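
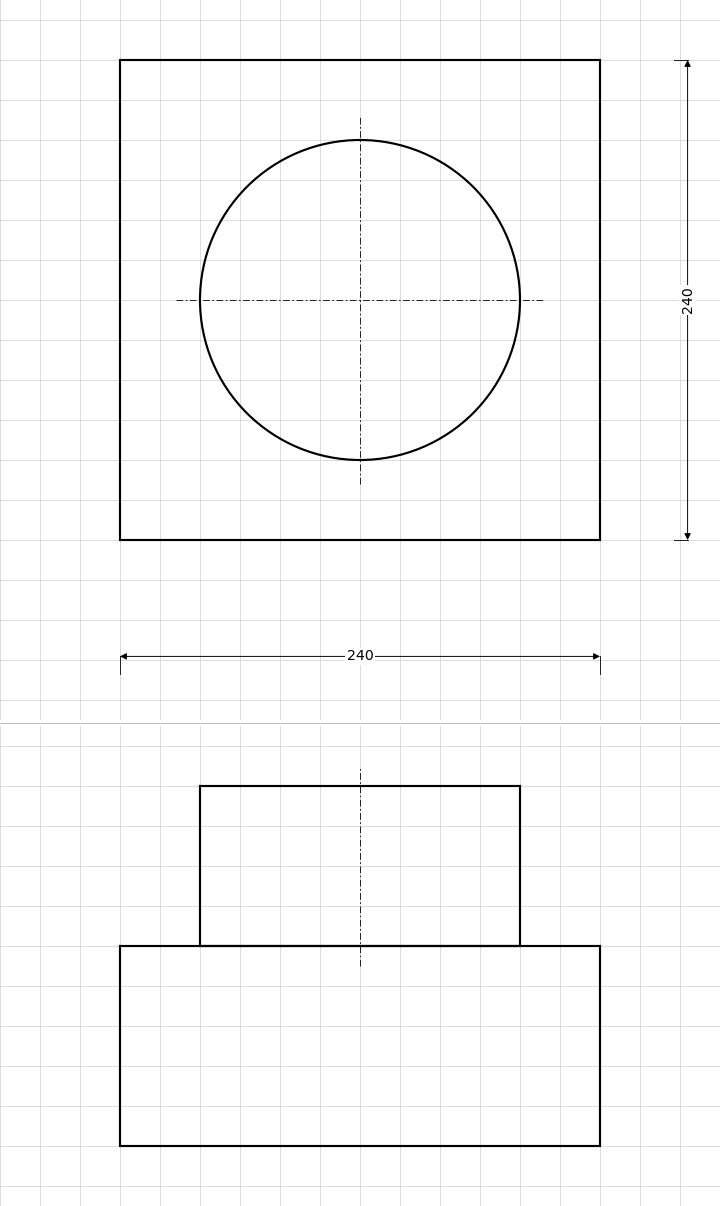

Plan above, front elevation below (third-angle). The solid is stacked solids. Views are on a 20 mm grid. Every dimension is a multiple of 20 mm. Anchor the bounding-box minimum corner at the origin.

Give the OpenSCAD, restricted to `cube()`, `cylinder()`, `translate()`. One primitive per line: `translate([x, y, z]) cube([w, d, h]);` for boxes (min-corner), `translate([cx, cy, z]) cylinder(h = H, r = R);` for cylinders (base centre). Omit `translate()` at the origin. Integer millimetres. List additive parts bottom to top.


cube([240, 240, 100]);
translate([120, 120, 100]) cylinder(h = 80, r = 80);


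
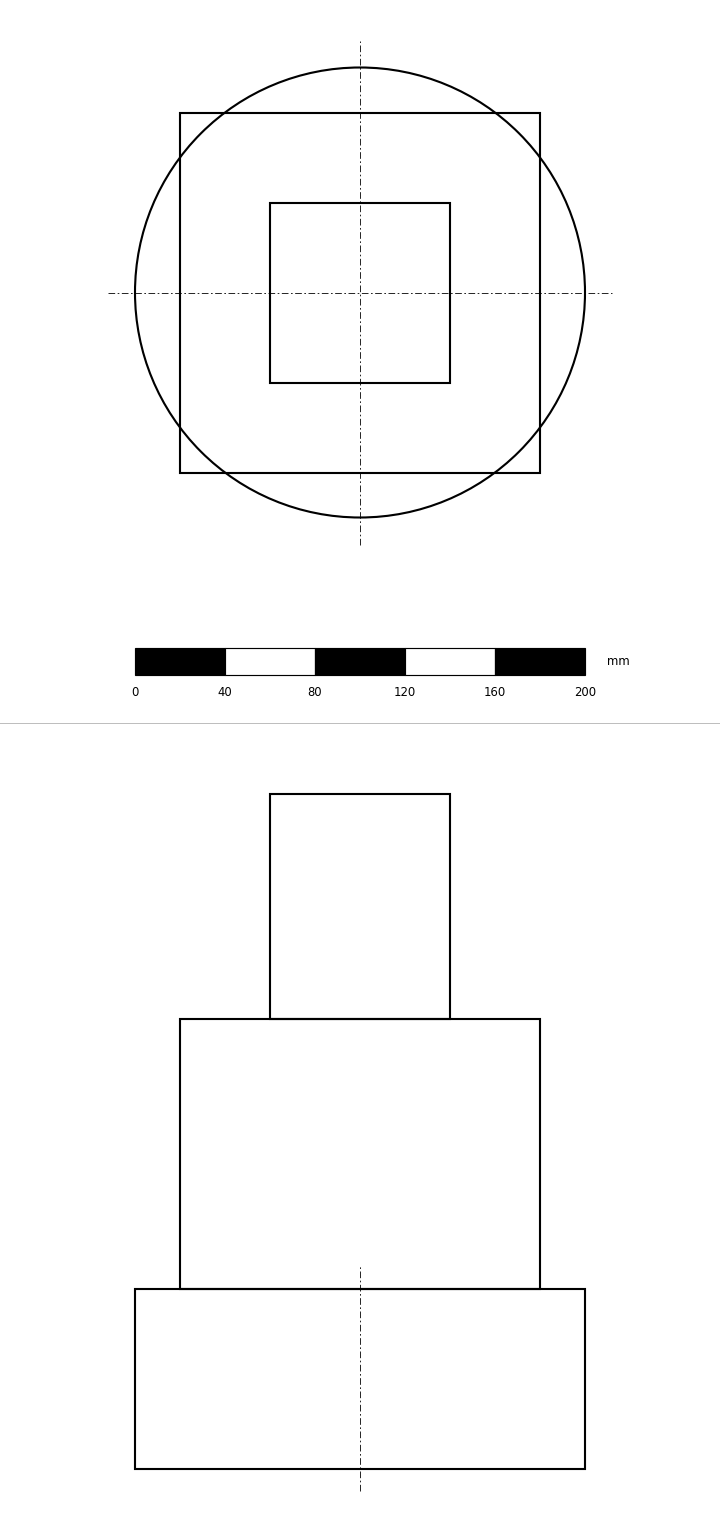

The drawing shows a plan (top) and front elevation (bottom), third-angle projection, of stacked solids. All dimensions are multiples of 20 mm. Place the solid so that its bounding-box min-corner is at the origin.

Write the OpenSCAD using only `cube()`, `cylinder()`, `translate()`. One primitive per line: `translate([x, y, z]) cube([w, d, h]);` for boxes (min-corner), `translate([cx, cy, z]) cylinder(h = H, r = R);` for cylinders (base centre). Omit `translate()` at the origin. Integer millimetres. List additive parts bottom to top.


translate([100, 100, 0]) cylinder(h = 80, r = 100);
translate([20, 20, 80]) cube([160, 160, 120]);
translate([60, 60, 200]) cube([80, 80, 100]);


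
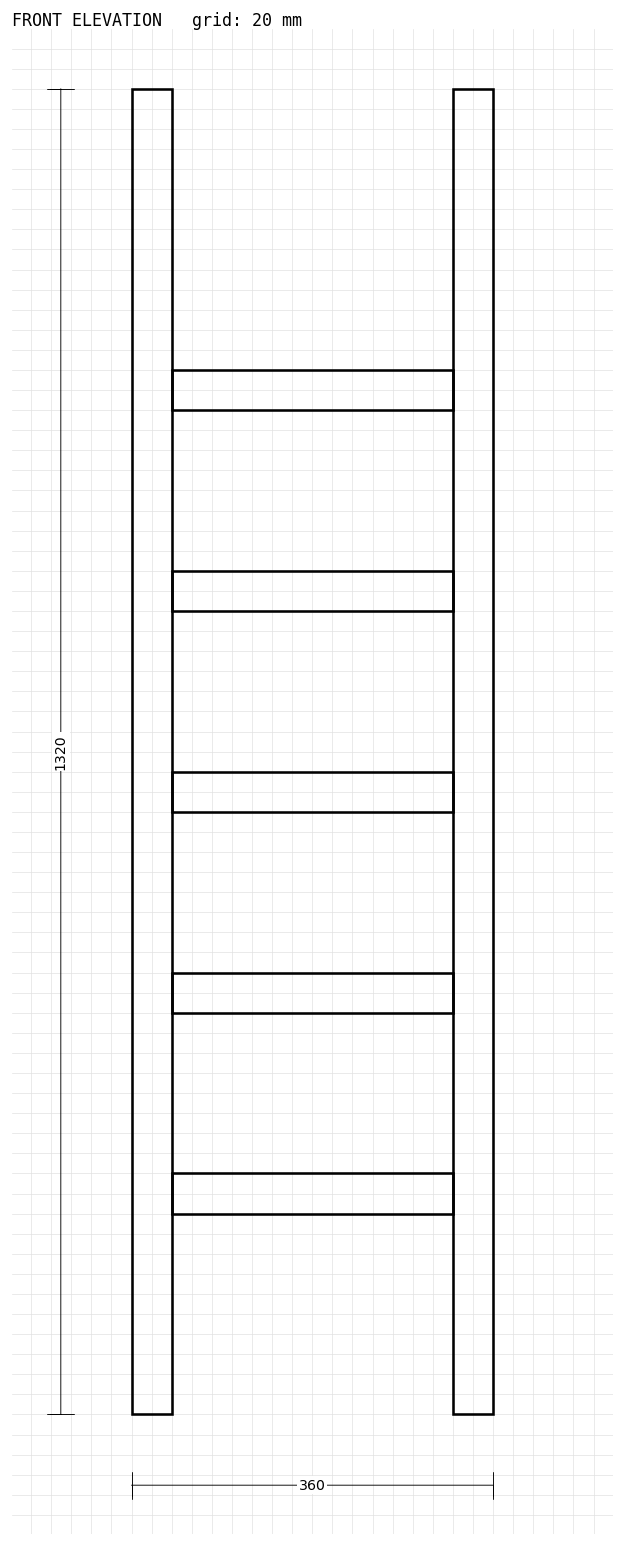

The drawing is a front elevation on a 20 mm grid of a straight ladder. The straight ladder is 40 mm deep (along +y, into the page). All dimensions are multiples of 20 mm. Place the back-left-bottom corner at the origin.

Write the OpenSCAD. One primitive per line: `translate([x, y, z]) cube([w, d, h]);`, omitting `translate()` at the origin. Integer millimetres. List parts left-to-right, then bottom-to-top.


cube([40, 40, 1320]);
translate([40, 0, 200]) cube([280, 40, 40]);
translate([40, 0, 400]) cube([280, 40, 40]);
translate([40, 0, 600]) cube([280, 40, 40]);
translate([40, 0, 800]) cube([280, 40, 40]);
translate([40, 0, 1000]) cube([280, 40, 40]);
translate([320, 0, 0]) cube([40, 40, 1320]);


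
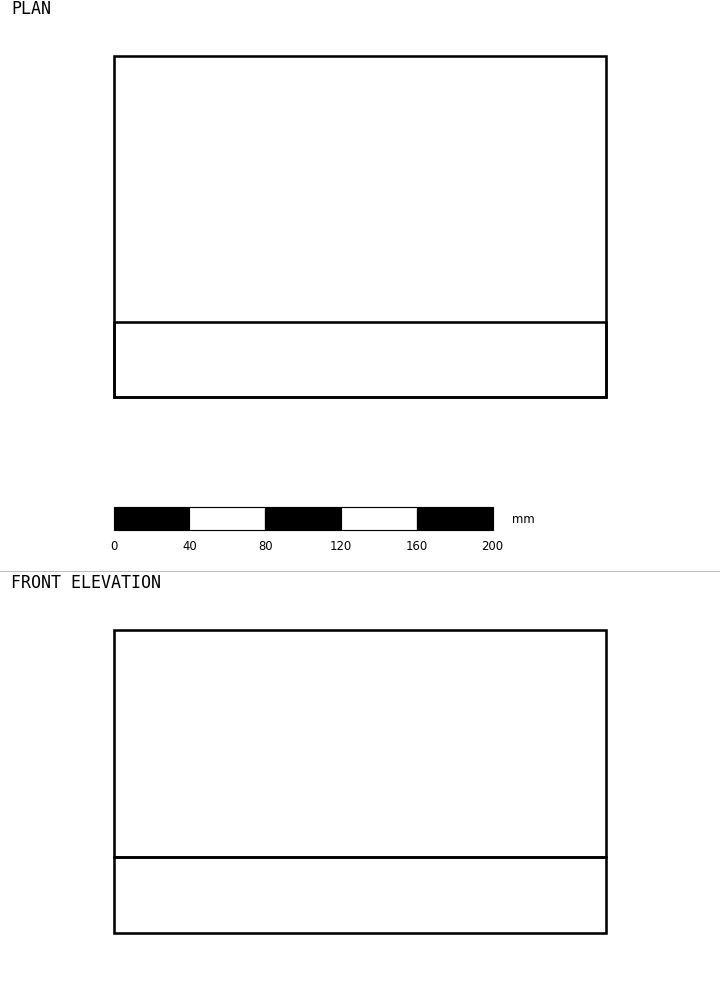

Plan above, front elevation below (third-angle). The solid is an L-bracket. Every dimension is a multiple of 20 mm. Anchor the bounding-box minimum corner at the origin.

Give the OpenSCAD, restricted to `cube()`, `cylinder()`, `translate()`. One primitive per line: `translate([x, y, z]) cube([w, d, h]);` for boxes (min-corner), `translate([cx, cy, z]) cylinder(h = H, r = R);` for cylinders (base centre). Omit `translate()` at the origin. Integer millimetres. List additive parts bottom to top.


cube([260, 180, 40]);
translate([0, 0, 40]) cube([260, 40, 120]);


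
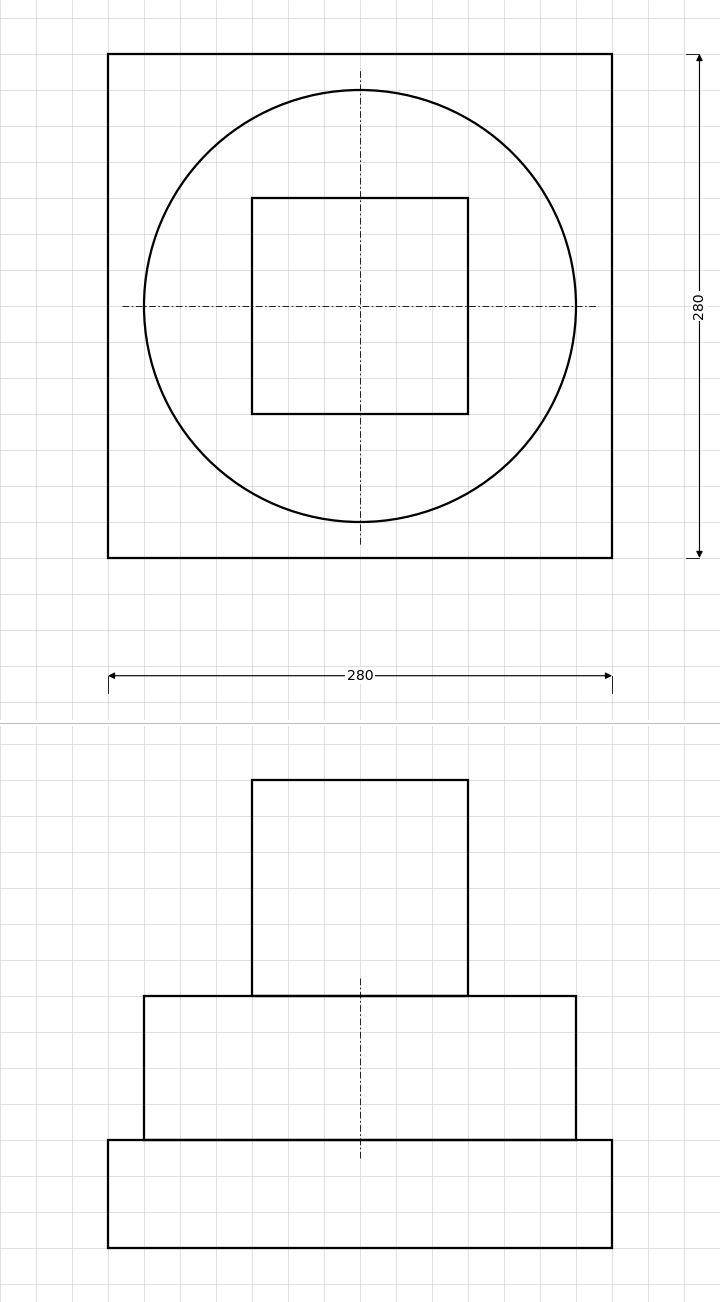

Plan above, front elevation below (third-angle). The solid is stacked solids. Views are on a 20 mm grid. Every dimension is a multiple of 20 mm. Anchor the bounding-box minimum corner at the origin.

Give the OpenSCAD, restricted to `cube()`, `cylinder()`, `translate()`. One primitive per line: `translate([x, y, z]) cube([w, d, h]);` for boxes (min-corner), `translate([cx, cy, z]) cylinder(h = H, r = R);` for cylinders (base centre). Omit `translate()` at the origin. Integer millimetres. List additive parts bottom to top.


cube([280, 280, 60]);
translate([140, 140, 60]) cylinder(h = 80, r = 120);
translate([80, 80, 140]) cube([120, 120, 120]);


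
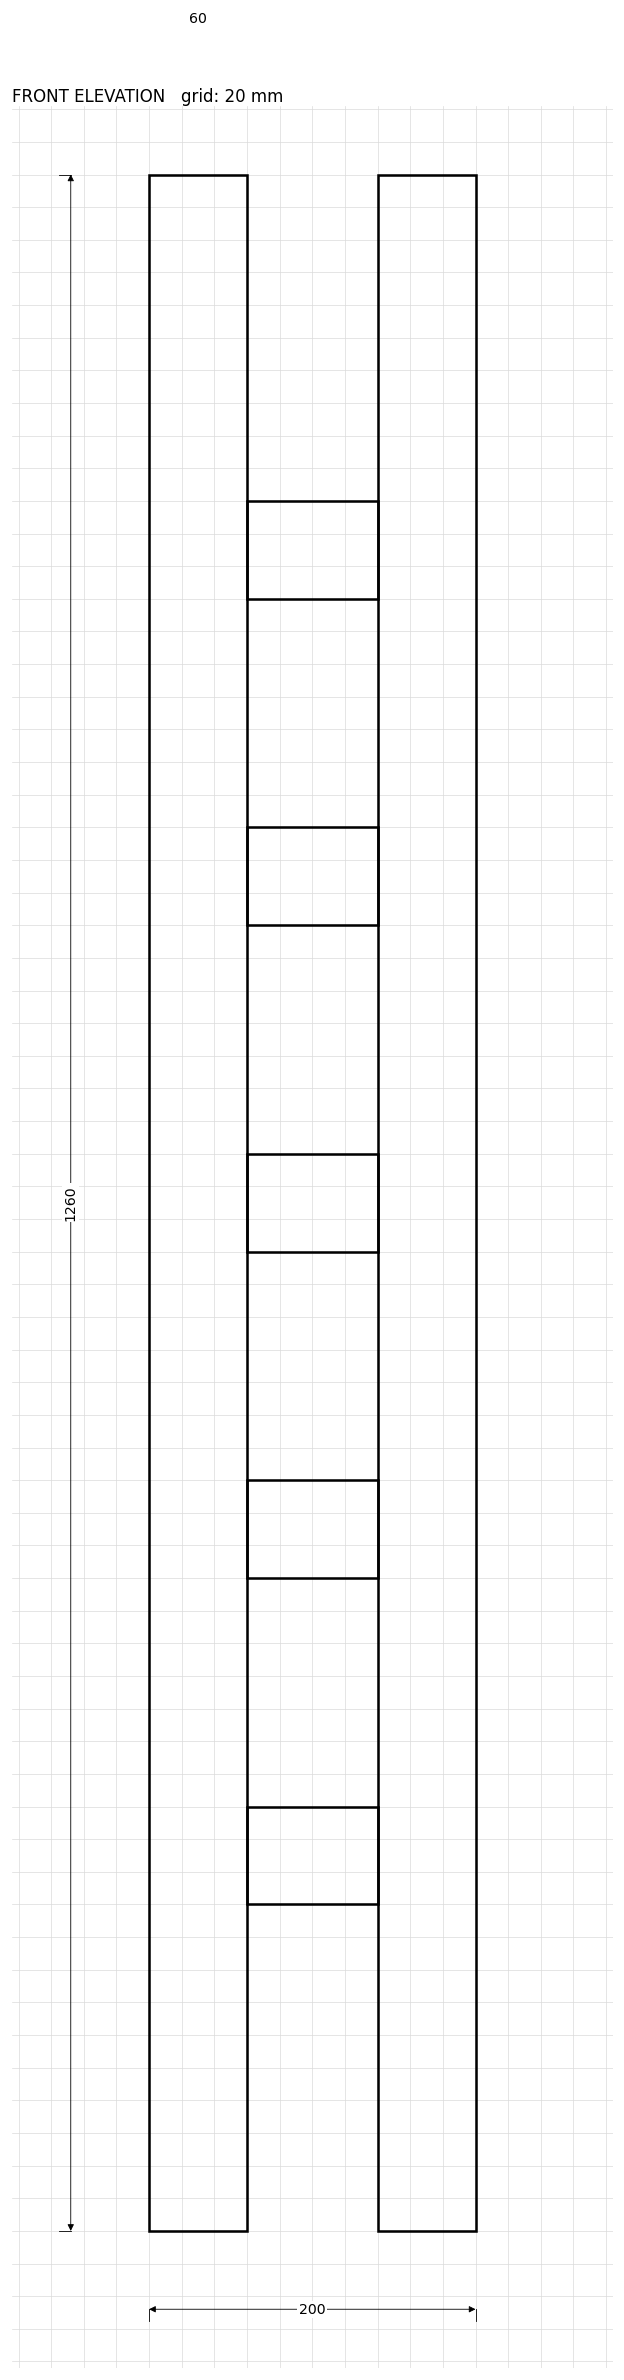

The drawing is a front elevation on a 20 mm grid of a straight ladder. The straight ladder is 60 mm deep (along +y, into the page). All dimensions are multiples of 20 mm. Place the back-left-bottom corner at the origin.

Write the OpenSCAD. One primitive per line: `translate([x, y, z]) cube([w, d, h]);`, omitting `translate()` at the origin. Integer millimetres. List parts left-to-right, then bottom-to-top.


cube([60, 60, 1260]);
translate([60, 0, 200]) cube([80, 60, 60]);
translate([60, 0, 400]) cube([80, 60, 60]);
translate([60, 0, 600]) cube([80, 60, 60]);
translate([60, 0, 800]) cube([80, 60, 60]);
translate([60, 0, 1000]) cube([80, 60, 60]);
translate([140, 0, 0]) cube([60, 60, 1260]);


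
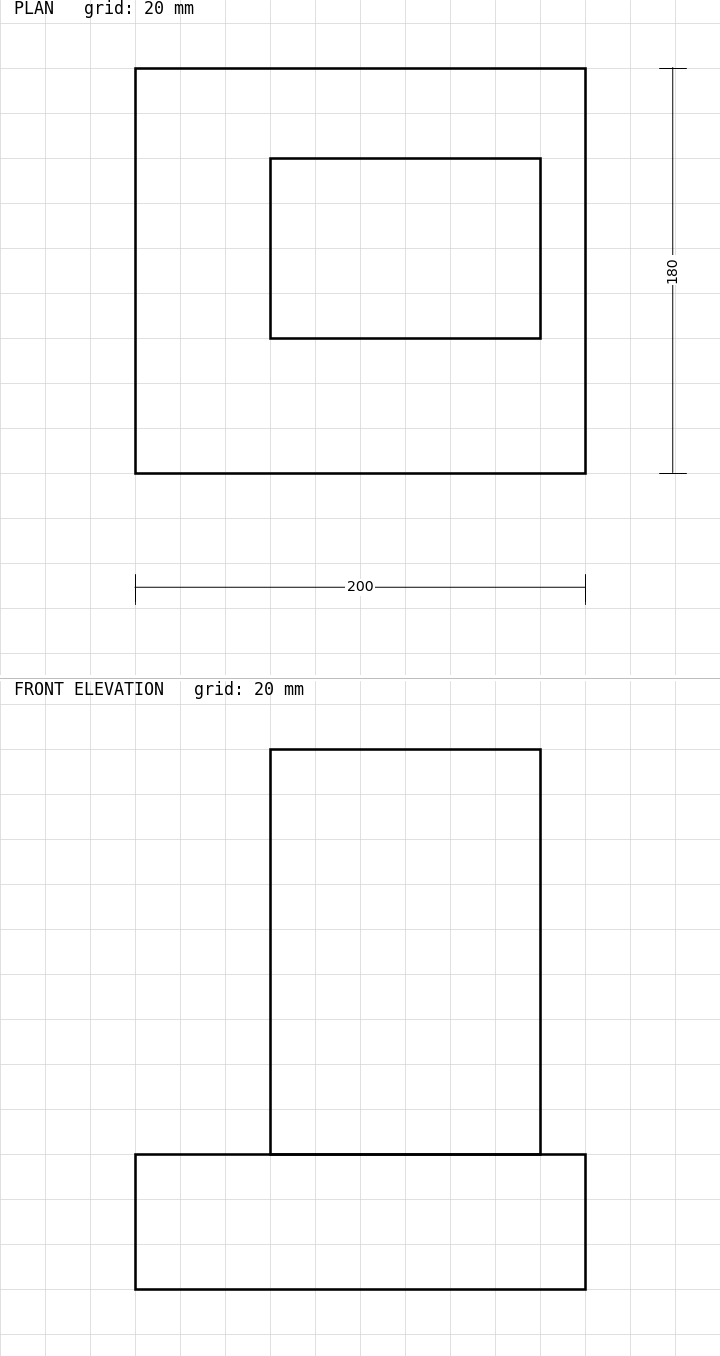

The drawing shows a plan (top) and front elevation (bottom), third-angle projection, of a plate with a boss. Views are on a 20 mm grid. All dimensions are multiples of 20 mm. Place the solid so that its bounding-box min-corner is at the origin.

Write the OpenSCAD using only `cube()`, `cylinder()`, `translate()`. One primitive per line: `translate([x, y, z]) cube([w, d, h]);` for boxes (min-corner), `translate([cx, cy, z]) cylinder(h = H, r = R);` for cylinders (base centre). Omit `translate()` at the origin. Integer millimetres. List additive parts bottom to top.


cube([200, 180, 60]);
translate([60, 60, 60]) cube([120, 80, 180]);


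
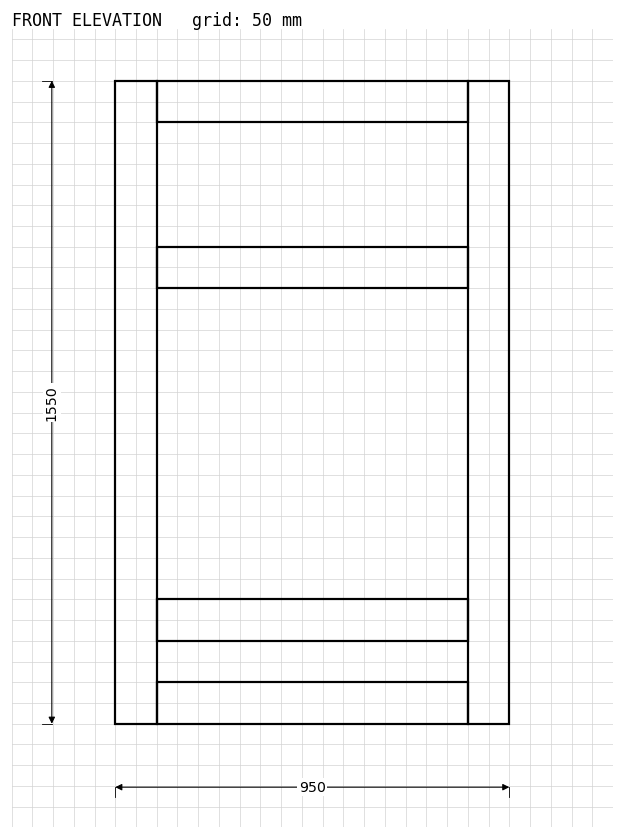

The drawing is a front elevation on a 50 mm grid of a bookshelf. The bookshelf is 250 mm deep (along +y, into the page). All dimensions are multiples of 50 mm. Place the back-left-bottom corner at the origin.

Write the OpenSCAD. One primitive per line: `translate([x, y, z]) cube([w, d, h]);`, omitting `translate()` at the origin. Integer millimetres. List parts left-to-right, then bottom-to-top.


cube([100, 250, 1550]);
translate([100, 0, 0]) cube([750, 250, 100]);
translate([100, 0, 200]) cube([750, 250, 100]);
translate([100, 0, 1050]) cube([750, 250, 100]);
translate([100, 0, 1450]) cube([750, 250, 100]);
translate([850, 0, 0]) cube([100, 250, 1550]);


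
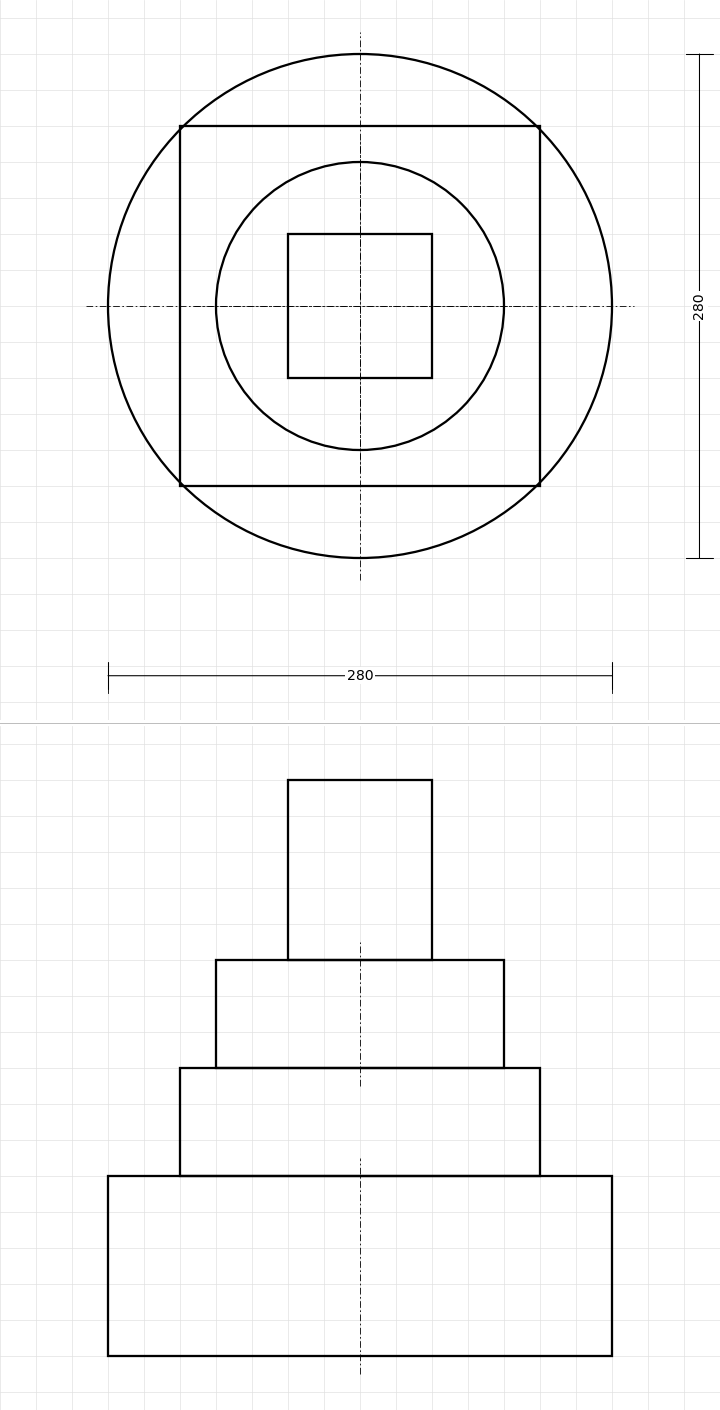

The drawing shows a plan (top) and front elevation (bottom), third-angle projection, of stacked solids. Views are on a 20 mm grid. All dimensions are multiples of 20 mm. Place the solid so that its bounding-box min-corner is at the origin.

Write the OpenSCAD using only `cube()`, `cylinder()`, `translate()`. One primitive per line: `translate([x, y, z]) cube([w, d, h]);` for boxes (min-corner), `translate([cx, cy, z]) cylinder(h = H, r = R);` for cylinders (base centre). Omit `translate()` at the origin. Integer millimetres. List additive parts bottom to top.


translate([140, 140, 0]) cylinder(h = 100, r = 140);
translate([40, 40, 100]) cube([200, 200, 60]);
translate([140, 140, 160]) cylinder(h = 60, r = 80);
translate([100, 100, 220]) cube([80, 80, 100]);


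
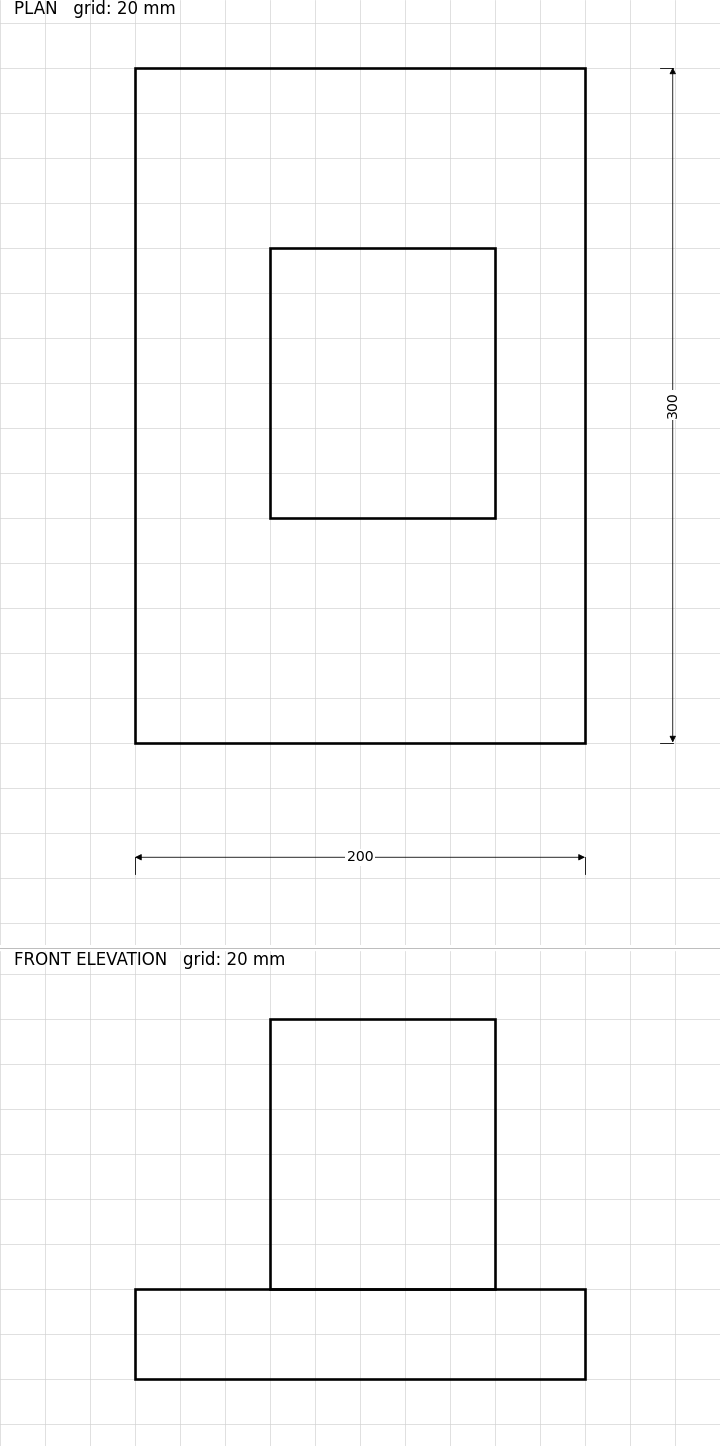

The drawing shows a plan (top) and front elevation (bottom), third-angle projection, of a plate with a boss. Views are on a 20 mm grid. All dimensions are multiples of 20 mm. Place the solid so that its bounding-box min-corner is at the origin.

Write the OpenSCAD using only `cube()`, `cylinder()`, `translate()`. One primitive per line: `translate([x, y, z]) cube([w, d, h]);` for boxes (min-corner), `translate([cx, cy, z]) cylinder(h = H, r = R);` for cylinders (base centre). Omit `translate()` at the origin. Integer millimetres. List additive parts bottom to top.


cube([200, 300, 40]);
translate([60, 100, 40]) cube([100, 120, 120]);


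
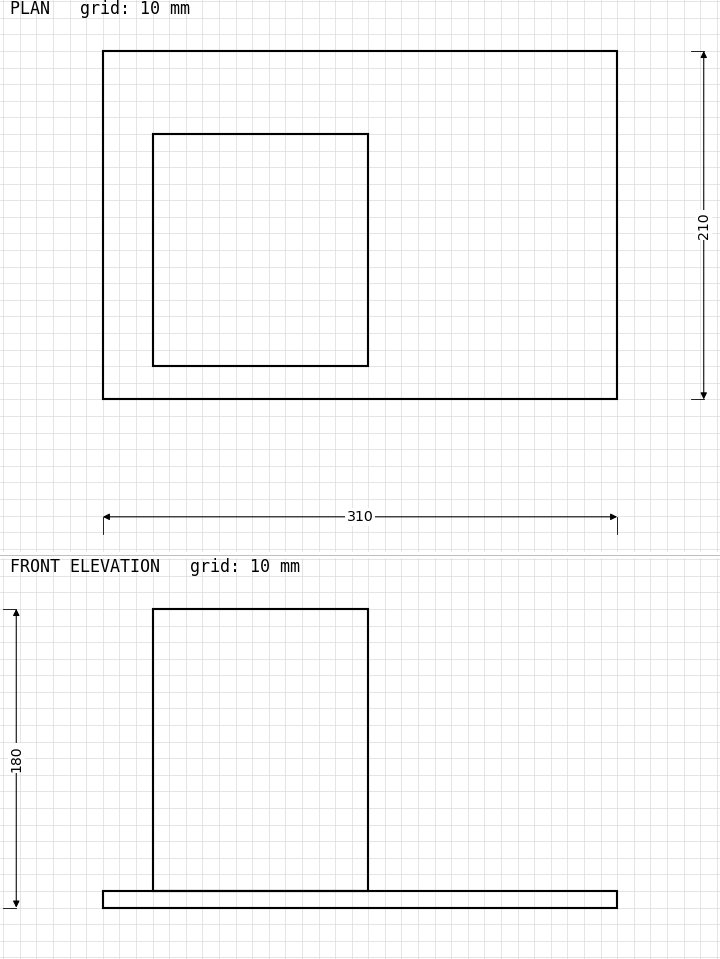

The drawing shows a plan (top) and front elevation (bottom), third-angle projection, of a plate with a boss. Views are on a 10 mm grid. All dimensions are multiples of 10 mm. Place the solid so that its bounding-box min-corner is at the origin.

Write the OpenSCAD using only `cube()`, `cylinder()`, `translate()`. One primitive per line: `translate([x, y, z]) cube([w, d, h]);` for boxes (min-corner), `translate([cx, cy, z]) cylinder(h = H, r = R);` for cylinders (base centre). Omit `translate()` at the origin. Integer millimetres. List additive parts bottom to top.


cube([310, 210, 10]);
translate([30, 20, 10]) cube([130, 140, 170]);


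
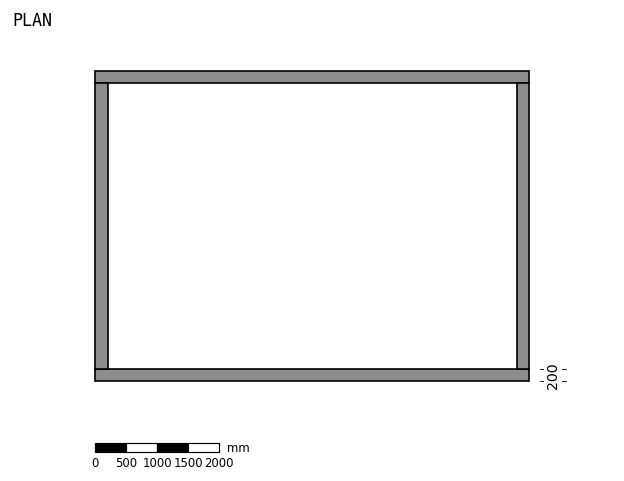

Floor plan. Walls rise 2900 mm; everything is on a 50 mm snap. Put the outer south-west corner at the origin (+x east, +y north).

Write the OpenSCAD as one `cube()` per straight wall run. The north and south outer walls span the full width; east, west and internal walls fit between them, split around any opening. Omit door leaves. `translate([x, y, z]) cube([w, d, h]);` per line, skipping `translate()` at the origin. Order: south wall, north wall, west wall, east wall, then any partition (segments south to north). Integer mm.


cube([7000, 200, 2900]);
translate([0, 4800, 0]) cube([7000, 200, 2900]);
translate([0, 200, 0]) cube([200, 4600, 2900]);
translate([6800, 200, 0]) cube([200, 4600, 2900]);


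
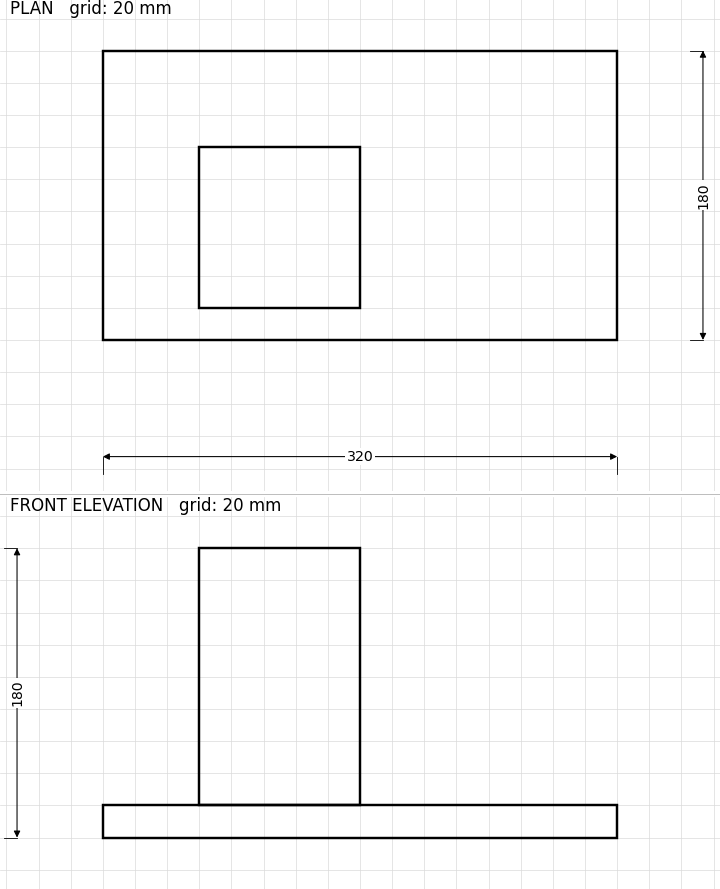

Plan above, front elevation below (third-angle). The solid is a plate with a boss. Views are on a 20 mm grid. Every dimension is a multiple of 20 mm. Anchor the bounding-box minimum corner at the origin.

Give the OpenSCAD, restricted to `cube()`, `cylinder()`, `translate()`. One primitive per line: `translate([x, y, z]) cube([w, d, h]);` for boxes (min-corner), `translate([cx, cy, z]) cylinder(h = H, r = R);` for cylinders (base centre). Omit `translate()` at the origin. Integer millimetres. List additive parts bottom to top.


cube([320, 180, 20]);
translate([60, 20, 20]) cube([100, 100, 160]);


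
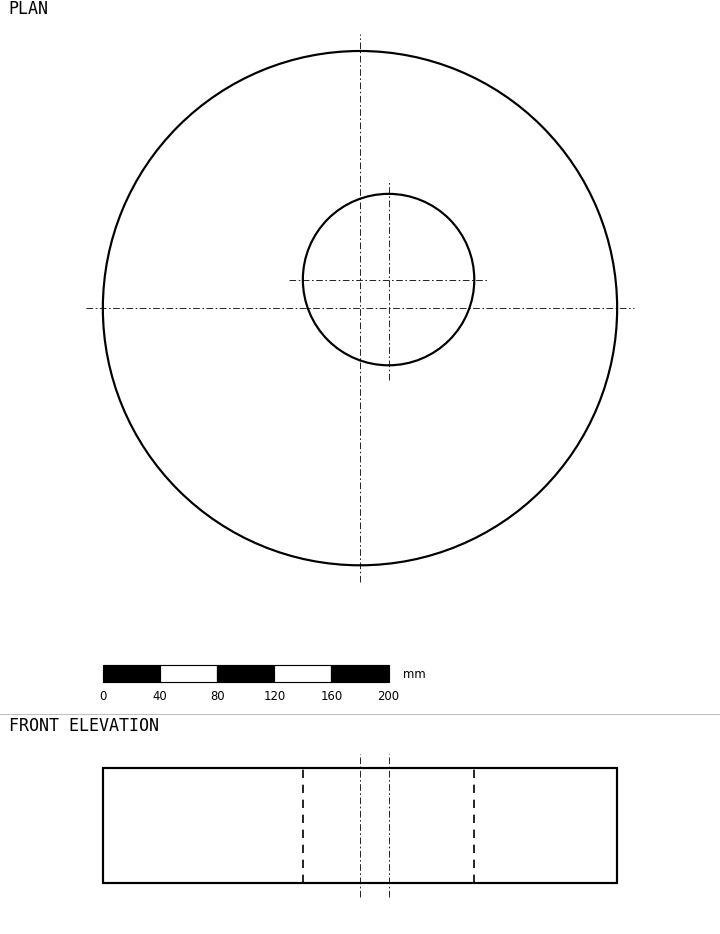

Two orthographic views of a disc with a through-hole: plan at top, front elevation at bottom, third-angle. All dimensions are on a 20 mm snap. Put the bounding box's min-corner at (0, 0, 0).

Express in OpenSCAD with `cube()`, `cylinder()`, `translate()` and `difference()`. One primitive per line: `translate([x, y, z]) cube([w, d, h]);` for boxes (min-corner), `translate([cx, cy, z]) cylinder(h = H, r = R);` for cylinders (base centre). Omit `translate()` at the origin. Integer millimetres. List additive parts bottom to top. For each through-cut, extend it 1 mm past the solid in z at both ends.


difference() {
  translate([180, 180, 0]) cylinder(h = 80, r = 180);
  translate([200, 200, -1]) cylinder(h = 82, r = 60);
}


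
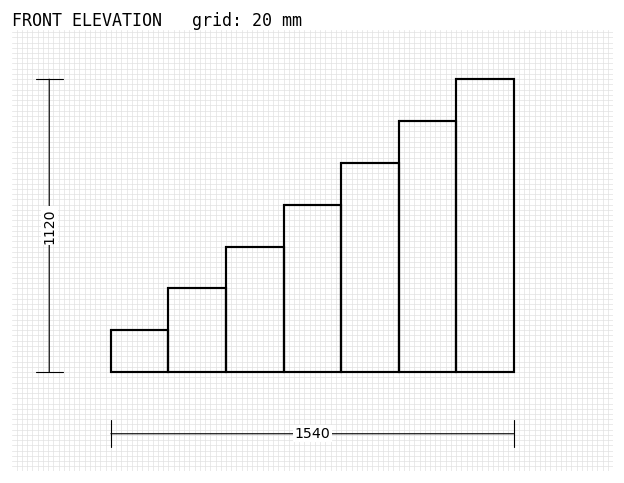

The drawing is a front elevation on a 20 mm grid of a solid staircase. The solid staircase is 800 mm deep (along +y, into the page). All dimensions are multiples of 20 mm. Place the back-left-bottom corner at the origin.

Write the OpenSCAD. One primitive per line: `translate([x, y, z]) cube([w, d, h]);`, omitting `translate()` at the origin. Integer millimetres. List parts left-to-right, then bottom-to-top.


cube([220, 800, 160]);
translate([220, 0, 0]) cube([220, 800, 320]);
translate([440, 0, 0]) cube([220, 800, 480]);
translate([660, 0, 0]) cube([220, 800, 640]);
translate([880, 0, 0]) cube([220, 800, 800]);
translate([1100, 0, 0]) cube([220, 800, 960]);
translate([1320, 0, 0]) cube([220, 800, 1120]);


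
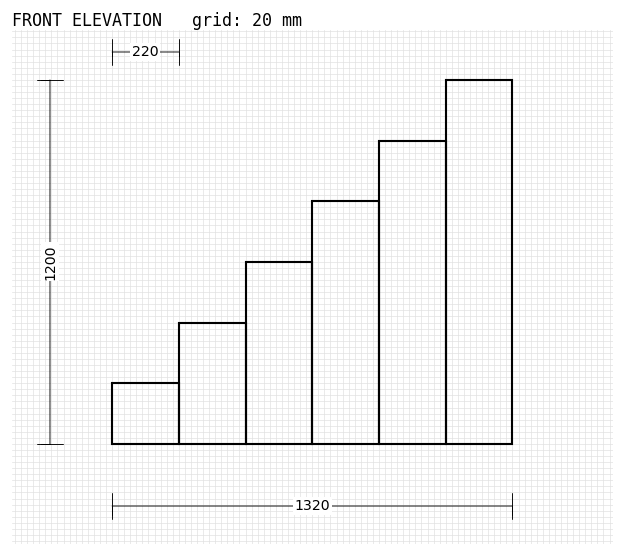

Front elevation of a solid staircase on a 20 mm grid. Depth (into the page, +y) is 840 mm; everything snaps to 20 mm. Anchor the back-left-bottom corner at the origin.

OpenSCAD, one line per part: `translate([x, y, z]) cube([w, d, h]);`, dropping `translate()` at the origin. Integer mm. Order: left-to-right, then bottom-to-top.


cube([220, 840, 200]);
translate([220, 0, 0]) cube([220, 840, 400]);
translate([440, 0, 0]) cube([220, 840, 600]);
translate([660, 0, 0]) cube([220, 840, 800]);
translate([880, 0, 0]) cube([220, 840, 1000]);
translate([1100, 0, 0]) cube([220, 840, 1200]);


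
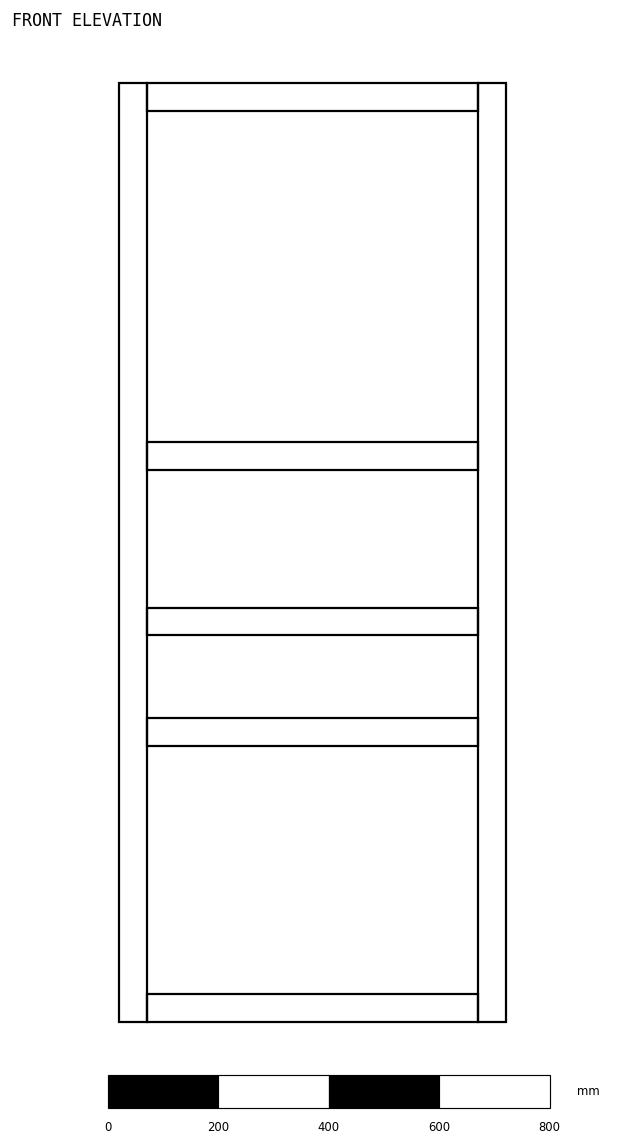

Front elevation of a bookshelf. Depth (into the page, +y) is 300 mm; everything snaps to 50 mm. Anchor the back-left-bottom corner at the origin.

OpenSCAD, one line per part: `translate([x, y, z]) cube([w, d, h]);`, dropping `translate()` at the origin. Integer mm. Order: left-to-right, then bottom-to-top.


cube([50, 300, 1700]);
translate([50, 0, 0]) cube([600, 300, 50]);
translate([50, 0, 500]) cube([600, 300, 50]);
translate([50, 0, 700]) cube([600, 300, 50]);
translate([50, 0, 1000]) cube([600, 300, 50]);
translate([50, 0, 1650]) cube([600, 300, 50]);
translate([650, 0, 0]) cube([50, 300, 1700]);


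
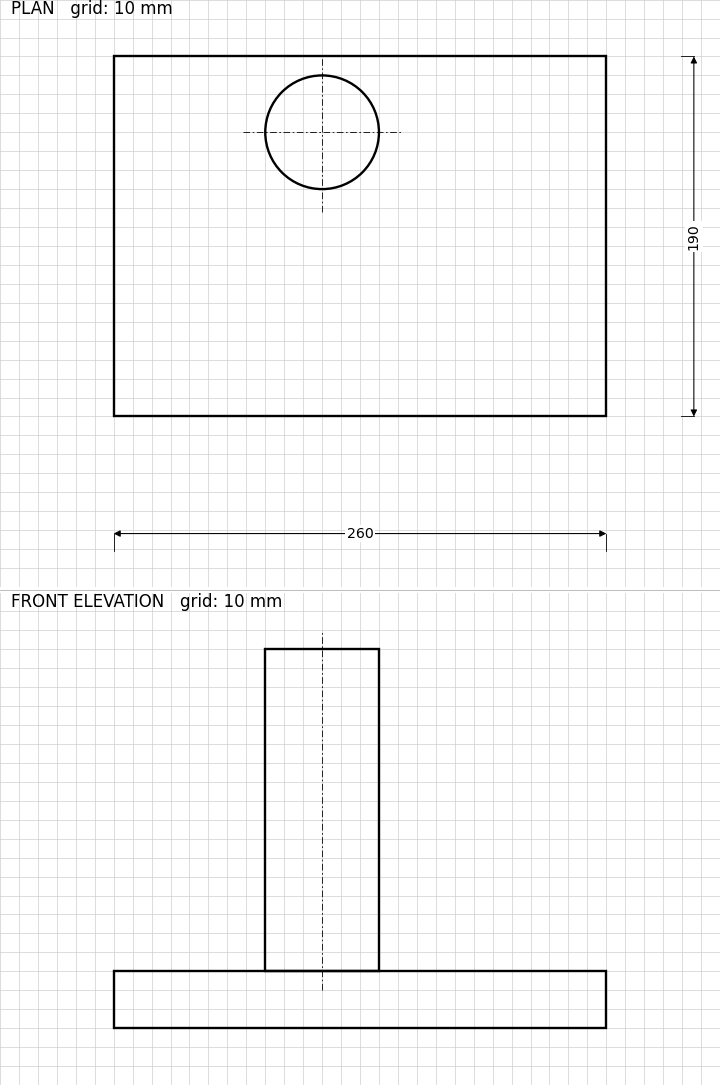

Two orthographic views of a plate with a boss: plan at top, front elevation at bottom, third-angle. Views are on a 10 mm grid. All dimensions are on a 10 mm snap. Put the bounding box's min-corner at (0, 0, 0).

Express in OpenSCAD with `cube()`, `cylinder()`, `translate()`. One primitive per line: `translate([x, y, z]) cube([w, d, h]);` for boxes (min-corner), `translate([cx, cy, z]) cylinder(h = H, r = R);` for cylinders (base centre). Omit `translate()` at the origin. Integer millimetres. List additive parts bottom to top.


cube([260, 190, 30]);
translate([110, 150, 30]) cylinder(h = 170, r = 30);


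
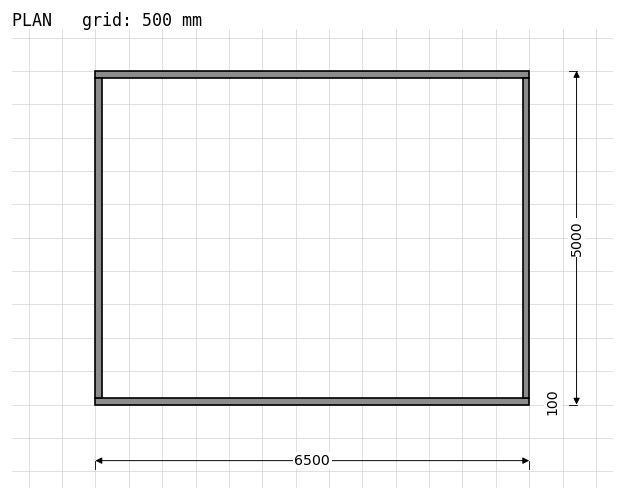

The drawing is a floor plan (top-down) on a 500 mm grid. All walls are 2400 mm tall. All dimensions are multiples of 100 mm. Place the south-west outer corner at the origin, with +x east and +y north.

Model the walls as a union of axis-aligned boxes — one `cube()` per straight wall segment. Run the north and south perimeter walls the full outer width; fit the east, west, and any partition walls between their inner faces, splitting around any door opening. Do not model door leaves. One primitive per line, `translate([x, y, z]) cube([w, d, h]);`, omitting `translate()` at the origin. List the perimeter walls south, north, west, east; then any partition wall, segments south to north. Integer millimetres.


cube([6500, 100, 2400]);
translate([0, 4900, 0]) cube([6500, 100, 2400]);
translate([0, 100, 0]) cube([100, 4800, 2400]);
translate([6400, 100, 0]) cube([100, 4800, 2400]);


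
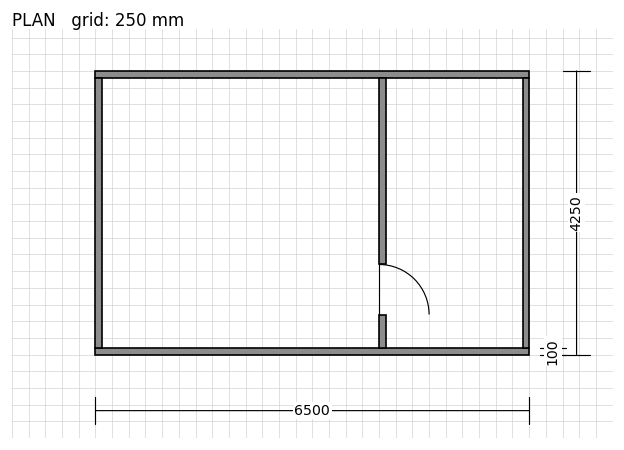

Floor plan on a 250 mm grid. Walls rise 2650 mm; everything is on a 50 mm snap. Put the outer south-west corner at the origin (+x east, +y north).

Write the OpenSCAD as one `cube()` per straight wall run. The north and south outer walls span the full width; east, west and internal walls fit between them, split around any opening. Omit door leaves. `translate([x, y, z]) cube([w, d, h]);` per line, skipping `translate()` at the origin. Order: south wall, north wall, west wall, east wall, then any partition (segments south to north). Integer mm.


cube([6500, 100, 2650]);
translate([0, 4150, 0]) cube([6500, 100, 2650]);
translate([0, 100, 0]) cube([100, 4050, 2650]);
translate([6400, 100, 0]) cube([100, 4050, 2650]);
translate([4250, 100, 0]) cube([100, 500, 2650]);
translate([4250, 1350, 0]) cube([100, 2800, 2650]);


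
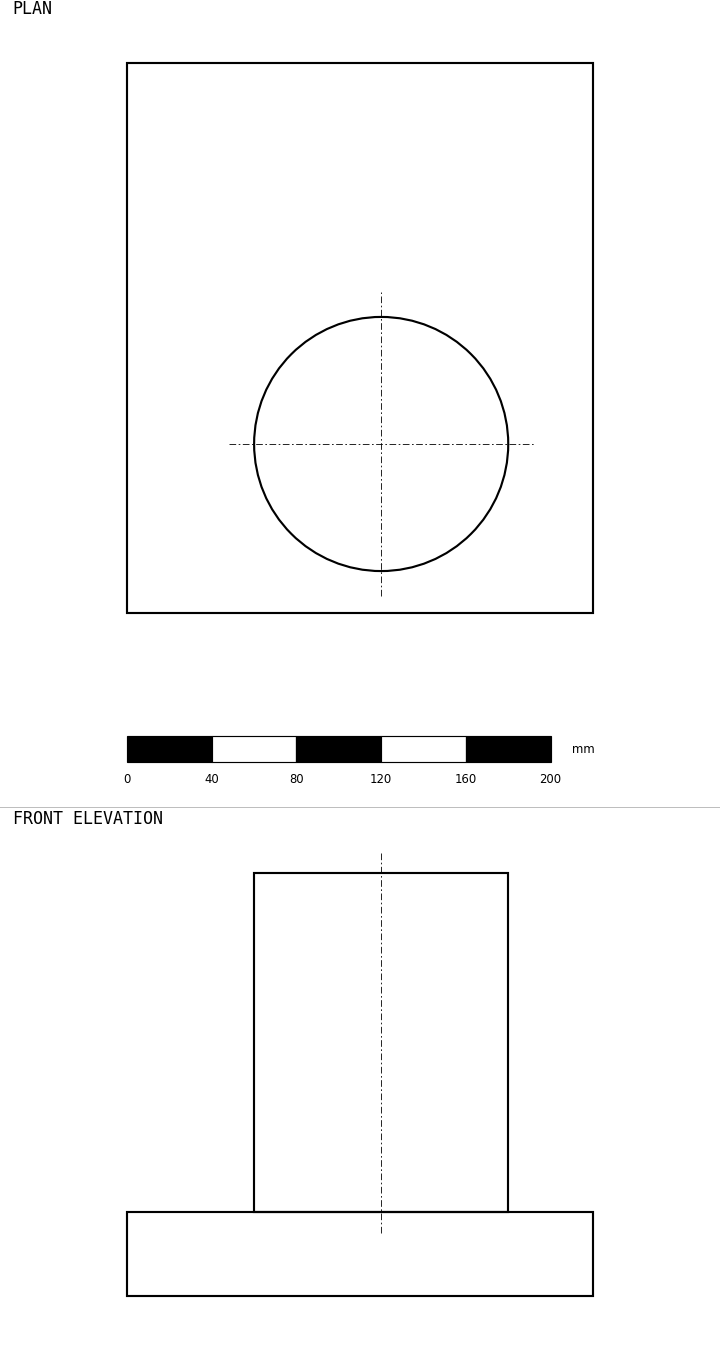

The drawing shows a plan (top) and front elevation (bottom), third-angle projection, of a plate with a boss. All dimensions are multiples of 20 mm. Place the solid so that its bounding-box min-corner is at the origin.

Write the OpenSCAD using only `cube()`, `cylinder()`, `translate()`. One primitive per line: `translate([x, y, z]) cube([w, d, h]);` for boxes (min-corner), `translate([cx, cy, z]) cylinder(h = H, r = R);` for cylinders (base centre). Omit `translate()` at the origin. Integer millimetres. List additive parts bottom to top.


cube([220, 260, 40]);
translate([120, 80, 40]) cylinder(h = 160, r = 60);


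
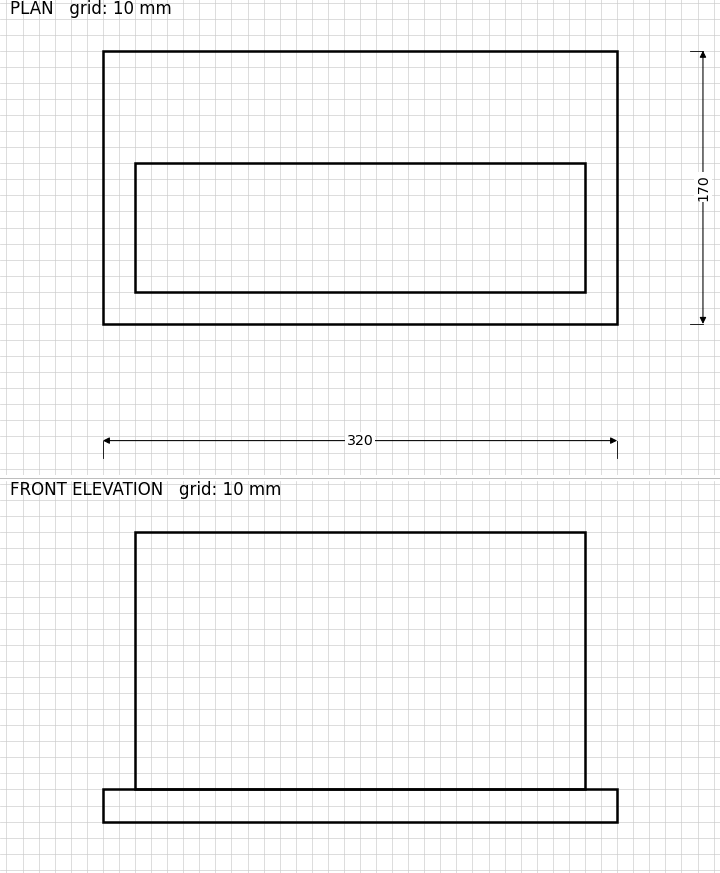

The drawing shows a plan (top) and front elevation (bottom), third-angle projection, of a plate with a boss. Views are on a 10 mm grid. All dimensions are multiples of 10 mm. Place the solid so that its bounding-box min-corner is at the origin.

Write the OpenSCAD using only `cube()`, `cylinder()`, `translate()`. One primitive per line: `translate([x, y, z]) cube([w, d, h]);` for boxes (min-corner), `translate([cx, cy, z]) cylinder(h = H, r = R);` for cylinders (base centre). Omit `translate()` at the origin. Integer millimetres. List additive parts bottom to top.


cube([320, 170, 20]);
translate([20, 20, 20]) cube([280, 80, 160]);


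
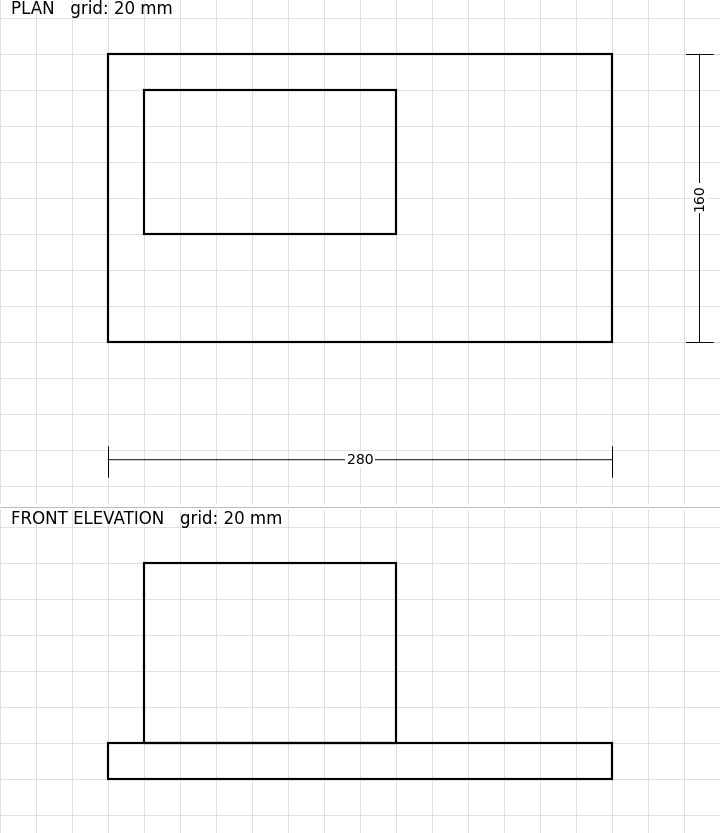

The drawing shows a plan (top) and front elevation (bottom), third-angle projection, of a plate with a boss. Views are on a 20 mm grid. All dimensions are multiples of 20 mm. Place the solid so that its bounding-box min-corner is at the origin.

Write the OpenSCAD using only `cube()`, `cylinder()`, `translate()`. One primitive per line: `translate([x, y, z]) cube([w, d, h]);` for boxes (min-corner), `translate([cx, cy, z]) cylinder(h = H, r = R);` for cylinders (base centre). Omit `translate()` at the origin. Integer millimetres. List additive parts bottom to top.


cube([280, 160, 20]);
translate([20, 60, 20]) cube([140, 80, 100]);


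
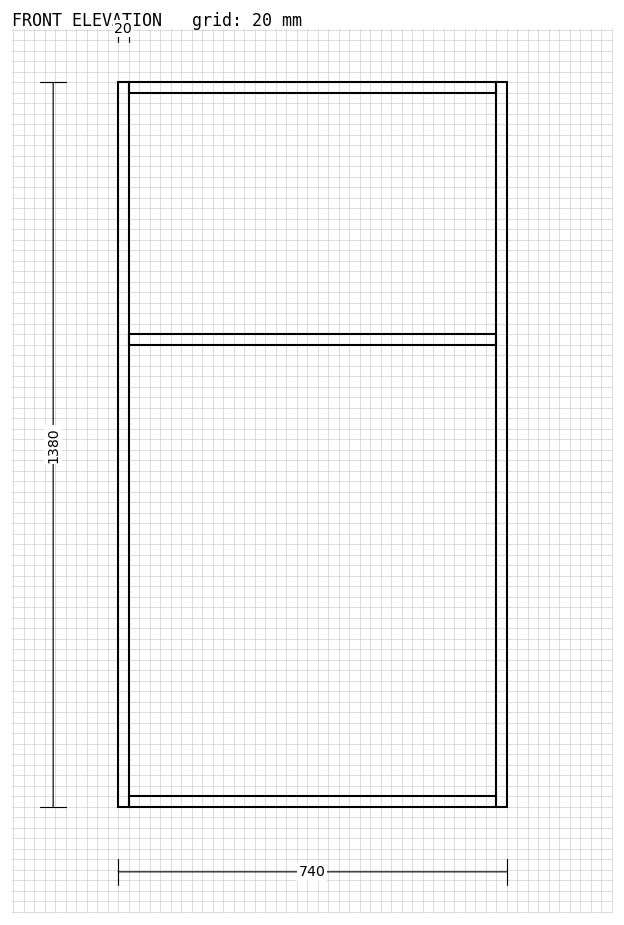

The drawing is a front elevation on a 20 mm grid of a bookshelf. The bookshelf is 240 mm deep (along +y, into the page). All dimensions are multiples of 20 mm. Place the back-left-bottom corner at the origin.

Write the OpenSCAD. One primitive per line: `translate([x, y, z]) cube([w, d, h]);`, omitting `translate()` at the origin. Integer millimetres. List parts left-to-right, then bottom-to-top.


cube([20, 240, 1380]);
translate([20, 0, 0]) cube([700, 240, 20]);
translate([20, 0, 880]) cube([700, 240, 20]);
translate([20, 0, 1360]) cube([700, 240, 20]);
translate([720, 0, 0]) cube([20, 240, 1380]);


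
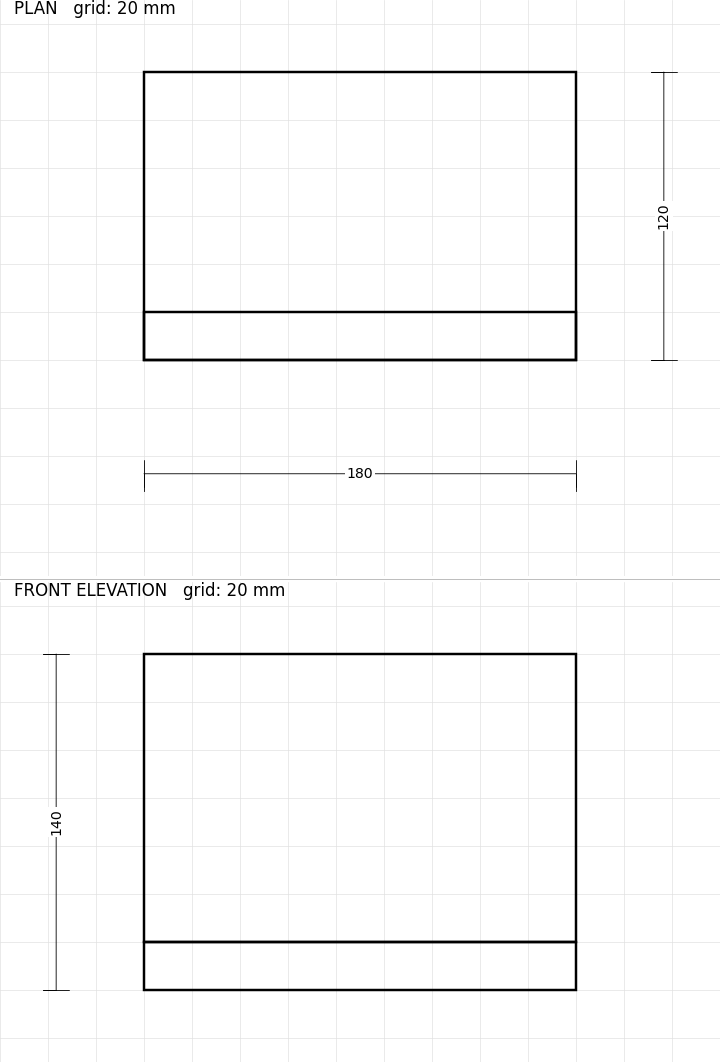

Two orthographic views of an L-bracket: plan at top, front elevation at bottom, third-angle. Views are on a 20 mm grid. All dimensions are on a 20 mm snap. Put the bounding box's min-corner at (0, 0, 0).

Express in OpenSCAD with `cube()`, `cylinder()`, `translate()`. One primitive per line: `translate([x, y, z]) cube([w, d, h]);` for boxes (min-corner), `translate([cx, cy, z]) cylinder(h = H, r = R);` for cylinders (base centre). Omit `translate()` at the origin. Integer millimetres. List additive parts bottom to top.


cube([180, 120, 20]);
translate([0, 0, 20]) cube([180, 20, 120]);


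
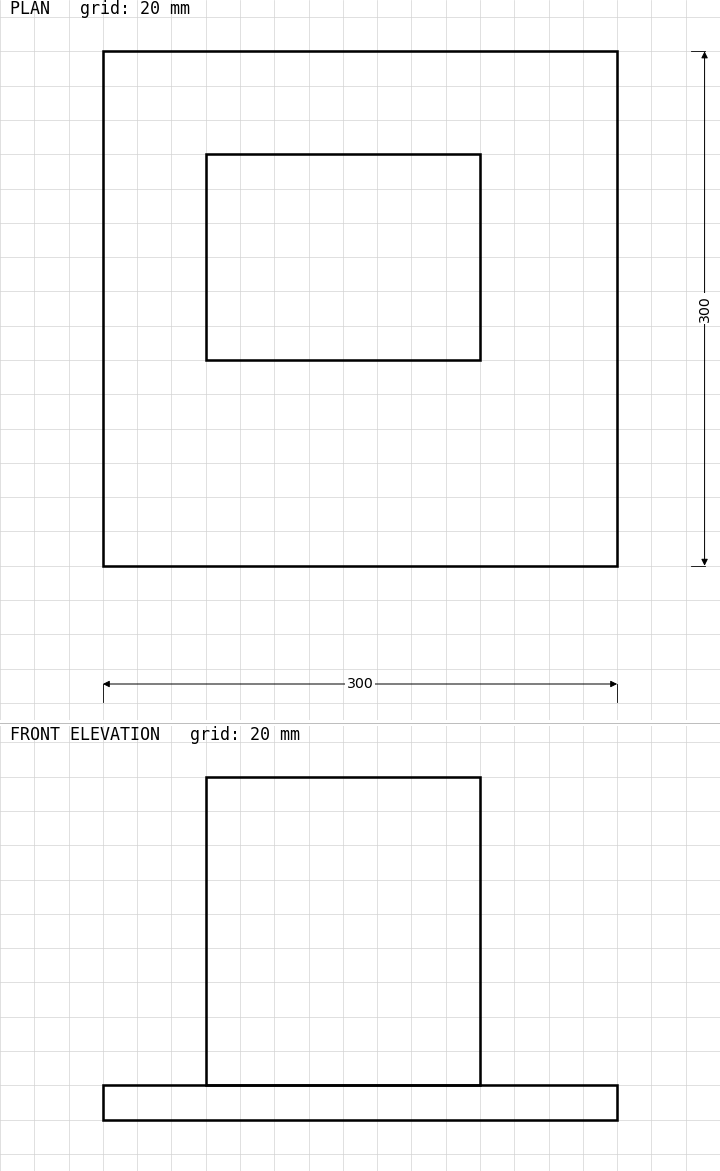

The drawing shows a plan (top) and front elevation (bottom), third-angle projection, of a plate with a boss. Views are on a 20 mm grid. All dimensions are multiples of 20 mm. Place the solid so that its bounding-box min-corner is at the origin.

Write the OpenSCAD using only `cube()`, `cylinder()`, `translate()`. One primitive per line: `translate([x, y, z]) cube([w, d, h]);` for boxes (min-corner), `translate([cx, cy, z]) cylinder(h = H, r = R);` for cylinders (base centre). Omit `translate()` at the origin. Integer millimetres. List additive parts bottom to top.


cube([300, 300, 20]);
translate([60, 120, 20]) cube([160, 120, 180]);


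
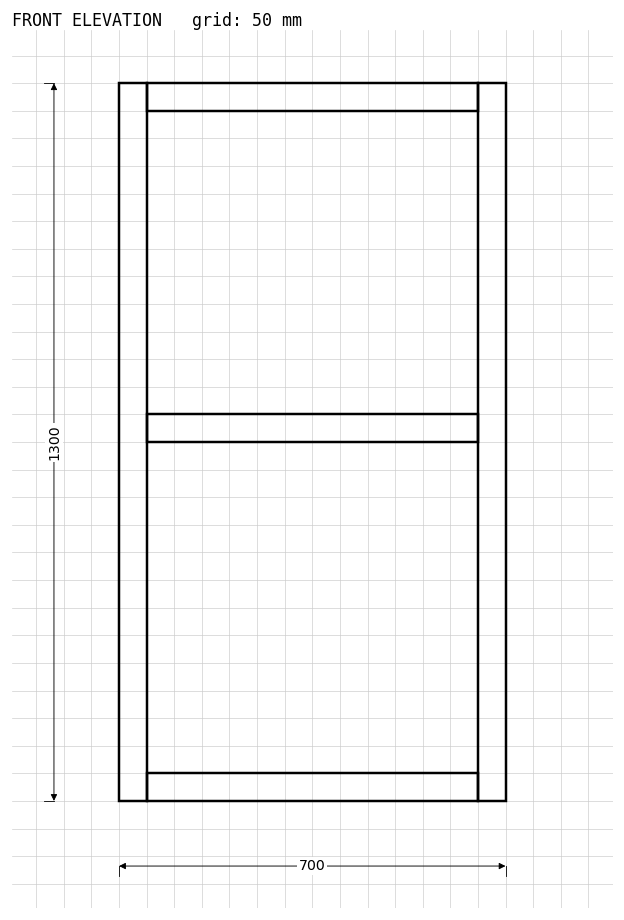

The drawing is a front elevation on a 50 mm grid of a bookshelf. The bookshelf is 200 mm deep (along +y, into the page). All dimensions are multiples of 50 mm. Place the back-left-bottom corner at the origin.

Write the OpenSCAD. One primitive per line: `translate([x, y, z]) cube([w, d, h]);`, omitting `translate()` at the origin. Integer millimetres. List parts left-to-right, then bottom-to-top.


cube([50, 200, 1300]);
translate([50, 0, 0]) cube([600, 200, 50]);
translate([50, 0, 650]) cube([600, 200, 50]);
translate([50, 0, 1250]) cube([600, 200, 50]);
translate([650, 0, 0]) cube([50, 200, 1300]);


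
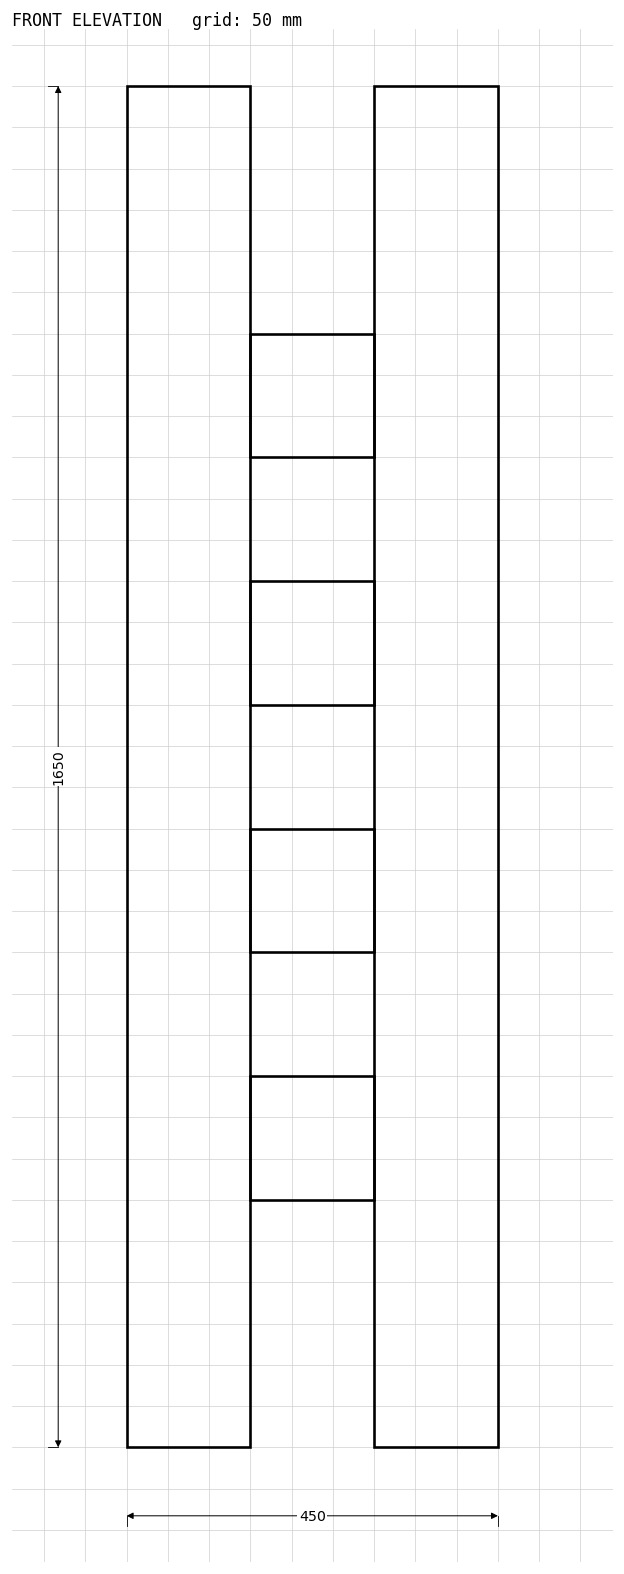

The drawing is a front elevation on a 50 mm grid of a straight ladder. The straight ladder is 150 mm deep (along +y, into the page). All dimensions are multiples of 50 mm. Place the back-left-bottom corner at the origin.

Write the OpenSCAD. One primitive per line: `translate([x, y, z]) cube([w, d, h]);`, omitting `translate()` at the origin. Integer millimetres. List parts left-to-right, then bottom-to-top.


cube([150, 150, 1650]);
translate([150, 0, 300]) cube([150, 150, 150]);
translate([150, 0, 600]) cube([150, 150, 150]);
translate([150, 0, 900]) cube([150, 150, 150]);
translate([150, 0, 1200]) cube([150, 150, 150]);
translate([300, 0, 0]) cube([150, 150, 1650]);


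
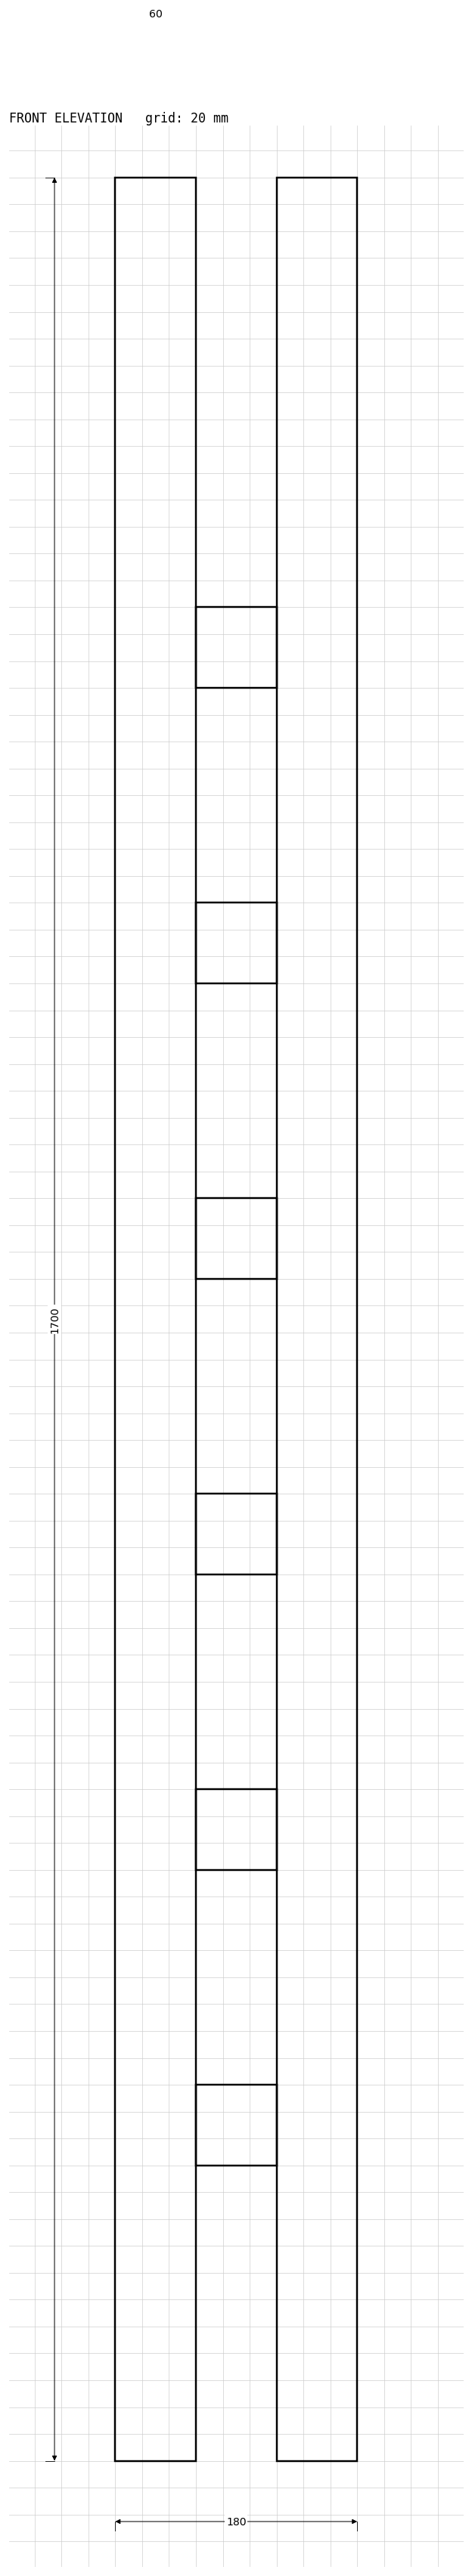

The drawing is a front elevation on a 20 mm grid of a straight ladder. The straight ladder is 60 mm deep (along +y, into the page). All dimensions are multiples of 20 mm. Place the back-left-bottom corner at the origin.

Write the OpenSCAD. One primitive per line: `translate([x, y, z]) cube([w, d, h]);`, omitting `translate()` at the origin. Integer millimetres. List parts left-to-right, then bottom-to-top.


cube([60, 60, 1700]);
translate([60, 0, 220]) cube([60, 60, 60]);
translate([60, 0, 440]) cube([60, 60, 60]);
translate([60, 0, 660]) cube([60, 60, 60]);
translate([60, 0, 880]) cube([60, 60, 60]);
translate([60, 0, 1100]) cube([60, 60, 60]);
translate([60, 0, 1320]) cube([60, 60, 60]);
translate([120, 0, 0]) cube([60, 60, 1700]);


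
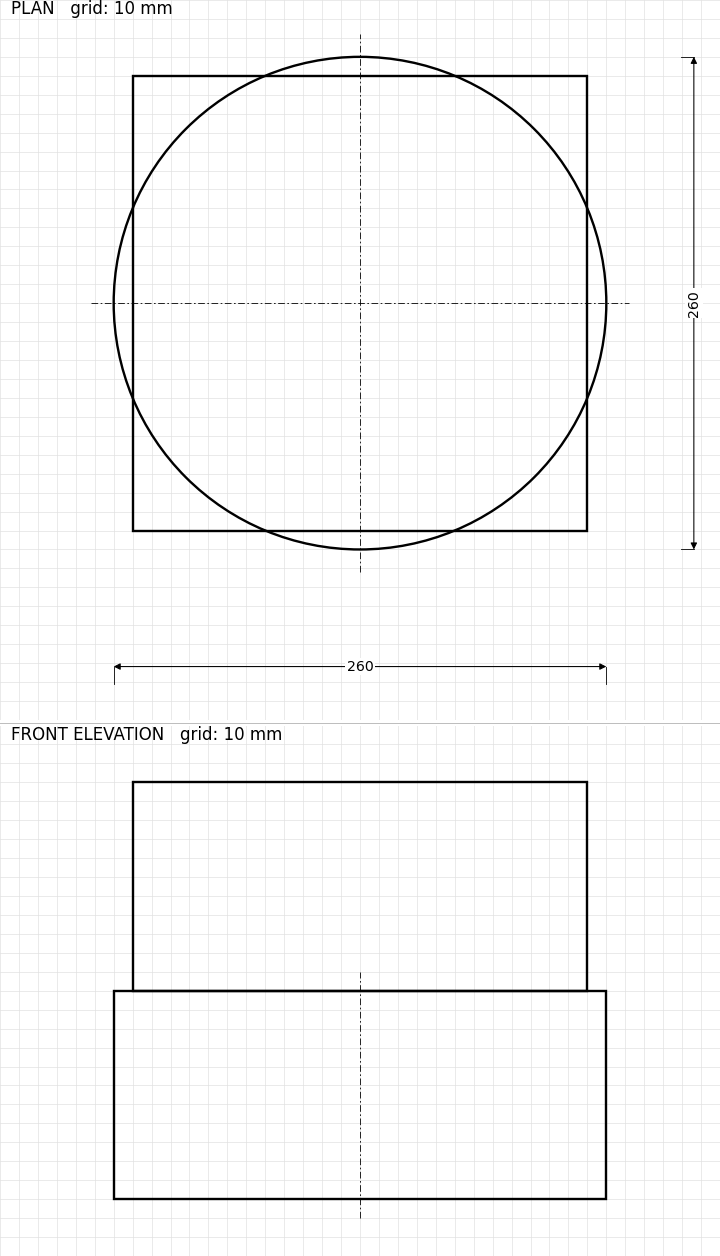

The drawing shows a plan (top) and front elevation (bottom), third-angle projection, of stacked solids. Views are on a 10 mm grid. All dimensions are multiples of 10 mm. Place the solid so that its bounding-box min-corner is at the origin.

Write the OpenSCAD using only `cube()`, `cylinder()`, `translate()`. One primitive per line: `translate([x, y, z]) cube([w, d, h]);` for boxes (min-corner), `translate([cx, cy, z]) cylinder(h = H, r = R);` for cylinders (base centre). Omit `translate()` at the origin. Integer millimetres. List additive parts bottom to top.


translate([130, 130, 0]) cylinder(h = 110, r = 130);
translate([10, 10, 110]) cube([240, 240, 110]);


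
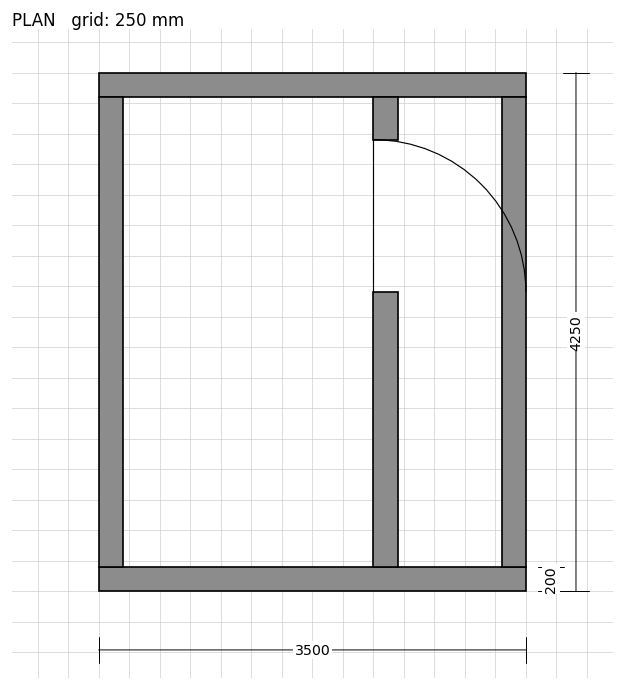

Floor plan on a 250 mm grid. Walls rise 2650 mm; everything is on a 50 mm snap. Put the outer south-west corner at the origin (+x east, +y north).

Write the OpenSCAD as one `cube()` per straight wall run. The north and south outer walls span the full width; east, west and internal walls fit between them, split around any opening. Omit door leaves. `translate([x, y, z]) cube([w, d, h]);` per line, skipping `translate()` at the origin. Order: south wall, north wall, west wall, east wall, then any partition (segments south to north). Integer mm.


cube([3500, 200, 2650]);
translate([0, 4050, 0]) cube([3500, 200, 2650]);
translate([0, 200, 0]) cube([200, 3850, 2650]);
translate([3300, 200, 0]) cube([200, 3850, 2650]);
translate([2250, 200, 0]) cube([200, 2250, 2650]);
translate([2250, 3700, 0]) cube([200, 350, 2650]);


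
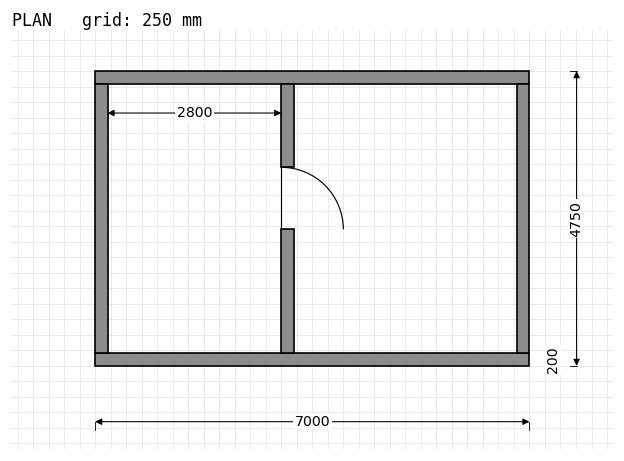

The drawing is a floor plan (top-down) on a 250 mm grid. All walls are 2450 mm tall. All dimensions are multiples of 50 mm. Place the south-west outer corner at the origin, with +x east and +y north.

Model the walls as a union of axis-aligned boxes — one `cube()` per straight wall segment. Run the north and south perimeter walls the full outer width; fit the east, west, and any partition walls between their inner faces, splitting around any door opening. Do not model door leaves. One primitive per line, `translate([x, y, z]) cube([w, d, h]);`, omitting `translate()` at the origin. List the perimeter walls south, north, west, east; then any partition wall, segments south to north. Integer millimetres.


cube([7000, 200, 2450]);
translate([0, 4550, 0]) cube([7000, 200, 2450]);
translate([0, 200, 0]) cube([200, 4350, 2450]);
translate([6800, 200, 0]) cube([200, 4350, 2450]);
translate([3000, 200, 0]) cube([200, 2000, 2450]);
translate([3000, 3200, 0]) cube([200, 1350, 2450]);
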